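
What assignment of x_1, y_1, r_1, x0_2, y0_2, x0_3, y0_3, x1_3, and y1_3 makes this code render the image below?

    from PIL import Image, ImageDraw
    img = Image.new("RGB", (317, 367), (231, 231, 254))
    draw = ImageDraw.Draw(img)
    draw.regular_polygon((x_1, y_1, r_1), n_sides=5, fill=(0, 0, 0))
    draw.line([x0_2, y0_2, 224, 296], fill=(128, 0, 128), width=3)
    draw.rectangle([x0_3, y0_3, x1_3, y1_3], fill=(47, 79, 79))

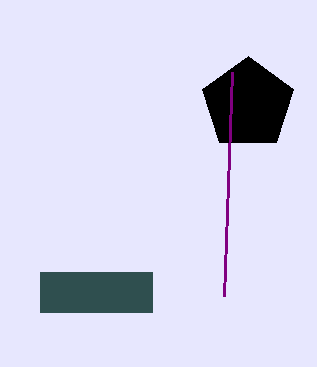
x_1 = 248; y_1 = 104; r_1 = 48; x0_2 = 232; y0_2 = 72; x0_3 = 40; y0_3 = 272; x1_3 = 152; y1_3 = 312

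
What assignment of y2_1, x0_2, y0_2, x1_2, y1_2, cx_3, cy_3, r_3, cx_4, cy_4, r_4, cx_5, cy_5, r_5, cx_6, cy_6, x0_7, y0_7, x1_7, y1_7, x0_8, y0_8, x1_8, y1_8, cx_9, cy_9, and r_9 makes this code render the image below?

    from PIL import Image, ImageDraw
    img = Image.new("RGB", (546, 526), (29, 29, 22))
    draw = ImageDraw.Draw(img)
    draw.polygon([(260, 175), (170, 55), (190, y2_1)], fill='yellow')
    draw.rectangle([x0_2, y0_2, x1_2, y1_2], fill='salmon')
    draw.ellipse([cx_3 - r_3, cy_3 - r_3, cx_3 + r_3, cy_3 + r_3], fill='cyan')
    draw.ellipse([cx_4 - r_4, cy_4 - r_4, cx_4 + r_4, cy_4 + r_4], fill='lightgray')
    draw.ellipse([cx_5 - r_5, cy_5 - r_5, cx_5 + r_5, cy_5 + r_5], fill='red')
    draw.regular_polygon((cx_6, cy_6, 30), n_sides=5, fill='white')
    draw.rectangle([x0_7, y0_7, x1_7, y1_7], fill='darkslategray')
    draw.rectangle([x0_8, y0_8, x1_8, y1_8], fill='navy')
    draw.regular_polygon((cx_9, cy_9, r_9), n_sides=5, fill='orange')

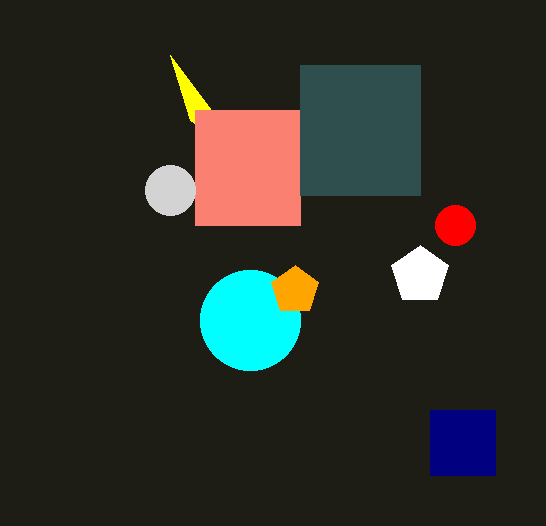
y2_1 = 120; x0_2 = 195; y0_2 = 110; x1_2 = 300; y1_2 = 225; cx_3 = 250; cy_3 = 320; r_3 = 50; cx_4 = 170; cy_4 = 190; r_4 = 25; cx_5 = 455; cy_5 = 225; r_5 = 20; cx_6 = 420; cy_6 = 275; x0_7 = 300; y0_7 = 65; x1_7 = 420; y1_7 = 195; x0_8 = 430; y0_8 = 410; x1_8 = 495; y1_8 = 475; cx_9 = 295; cy_9 = 290; r_9 = 25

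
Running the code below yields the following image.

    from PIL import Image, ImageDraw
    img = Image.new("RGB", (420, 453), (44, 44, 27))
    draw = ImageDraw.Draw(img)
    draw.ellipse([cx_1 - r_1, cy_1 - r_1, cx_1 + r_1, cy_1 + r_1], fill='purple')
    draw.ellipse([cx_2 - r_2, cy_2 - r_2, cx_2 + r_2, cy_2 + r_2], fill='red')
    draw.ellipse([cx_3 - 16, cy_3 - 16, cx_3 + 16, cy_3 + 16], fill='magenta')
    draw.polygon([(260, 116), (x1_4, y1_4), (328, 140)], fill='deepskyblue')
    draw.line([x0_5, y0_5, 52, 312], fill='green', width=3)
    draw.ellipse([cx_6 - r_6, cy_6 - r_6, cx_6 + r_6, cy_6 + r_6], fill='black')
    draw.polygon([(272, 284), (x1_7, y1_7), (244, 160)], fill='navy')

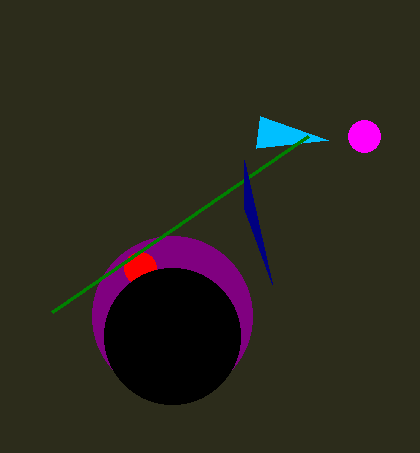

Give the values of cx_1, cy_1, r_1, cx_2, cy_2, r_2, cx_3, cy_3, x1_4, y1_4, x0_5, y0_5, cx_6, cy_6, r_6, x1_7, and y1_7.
cx_1 = 172, cy_1 = 316, r_1 = 80, cx_2 = 140, cy_2 = 268, r_2 = 16, cx_3 = 364, cy_3 = 136, x1_4 = 256, y1_4 = 148, x0_5 = 308, y0_5 = 136, cx_6 = 172, cy_6 = 336, r_6 = 68, x1_7 = 244, y1_7 = 208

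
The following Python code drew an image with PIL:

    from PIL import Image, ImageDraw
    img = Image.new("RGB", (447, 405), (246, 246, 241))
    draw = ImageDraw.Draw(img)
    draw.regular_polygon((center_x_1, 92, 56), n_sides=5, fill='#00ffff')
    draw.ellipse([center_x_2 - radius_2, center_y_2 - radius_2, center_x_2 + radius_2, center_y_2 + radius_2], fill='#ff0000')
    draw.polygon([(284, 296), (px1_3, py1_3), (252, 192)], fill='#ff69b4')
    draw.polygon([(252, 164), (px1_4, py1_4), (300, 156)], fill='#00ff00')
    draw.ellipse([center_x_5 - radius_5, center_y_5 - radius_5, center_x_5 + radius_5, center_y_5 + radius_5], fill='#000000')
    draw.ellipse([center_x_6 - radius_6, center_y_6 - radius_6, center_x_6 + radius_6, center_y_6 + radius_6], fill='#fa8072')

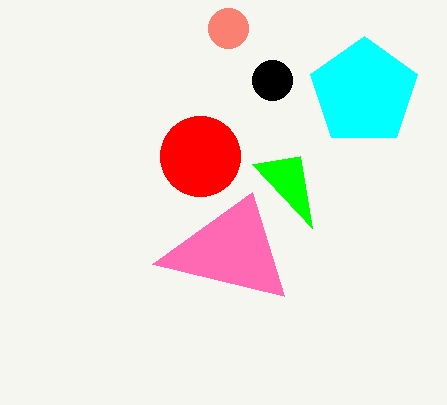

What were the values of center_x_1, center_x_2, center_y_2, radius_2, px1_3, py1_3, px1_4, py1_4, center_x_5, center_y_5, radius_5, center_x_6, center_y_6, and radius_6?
center_x_1 = 364; center_x_2 = 200; center_y_2 = 156; radius_2 = 40; px1_3 = 152; py1_3 = 264; px1_4 = 312; py1_4 = 228; center_x_5 = 272; center_y_5 = 80; radius_5 = 20; center_x_6 = 228; center_y_6 = 28; radius_6 = 20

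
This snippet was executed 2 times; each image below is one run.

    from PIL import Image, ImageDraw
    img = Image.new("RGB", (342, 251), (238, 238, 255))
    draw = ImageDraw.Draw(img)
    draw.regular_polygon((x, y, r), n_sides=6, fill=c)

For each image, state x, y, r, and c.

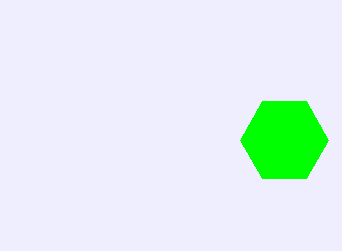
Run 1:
x = 284, y = 140, r = 44, c = 'lime'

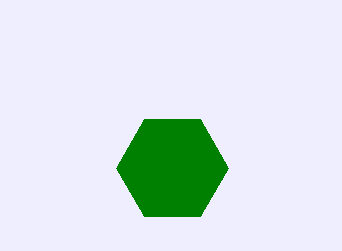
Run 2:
x = 172, y = 168, r = 56, c = 'green'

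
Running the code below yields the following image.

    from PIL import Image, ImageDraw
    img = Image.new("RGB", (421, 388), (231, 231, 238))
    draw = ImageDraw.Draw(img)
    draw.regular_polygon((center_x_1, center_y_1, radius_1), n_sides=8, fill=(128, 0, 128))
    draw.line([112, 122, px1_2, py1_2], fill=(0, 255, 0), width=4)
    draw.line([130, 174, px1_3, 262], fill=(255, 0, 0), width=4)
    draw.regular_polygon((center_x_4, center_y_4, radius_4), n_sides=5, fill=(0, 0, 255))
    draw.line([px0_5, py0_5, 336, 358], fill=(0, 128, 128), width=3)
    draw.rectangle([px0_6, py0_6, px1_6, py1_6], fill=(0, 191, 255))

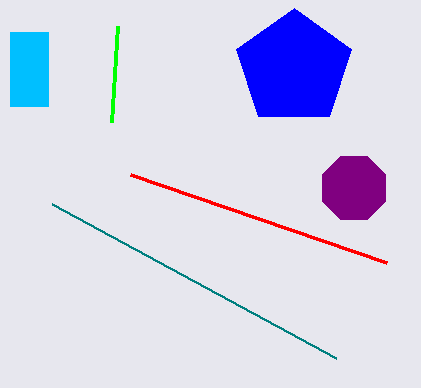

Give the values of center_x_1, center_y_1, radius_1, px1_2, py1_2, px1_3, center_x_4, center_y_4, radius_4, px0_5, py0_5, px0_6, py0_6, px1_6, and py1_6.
center_x_1 = 354
center_y_1 = 188
radius_1 = 34
px1_2 = 118
py1_2 = 26
px1_3 = 386
center_x_4 = 294
center_y_4 = 68
radius_4 = 60
px0_5 = 52
py0_5 = 204
px0_6 = 10
py0_6 = 32
px1_6 = 48
py1_6 = 106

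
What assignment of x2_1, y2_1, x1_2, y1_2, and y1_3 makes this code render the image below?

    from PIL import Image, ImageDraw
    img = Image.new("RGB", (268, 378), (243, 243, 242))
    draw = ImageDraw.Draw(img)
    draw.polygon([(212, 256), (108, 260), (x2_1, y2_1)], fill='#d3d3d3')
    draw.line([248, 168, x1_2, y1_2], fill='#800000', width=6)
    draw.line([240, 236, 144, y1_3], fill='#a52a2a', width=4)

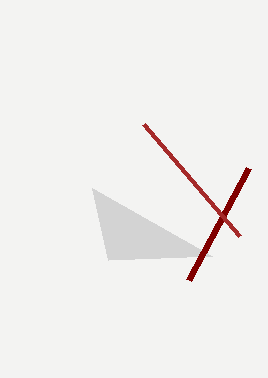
x2_1 = 92
y2_1 = 188
x1_2 = 188
y1_2 = 280
y1_3 = 124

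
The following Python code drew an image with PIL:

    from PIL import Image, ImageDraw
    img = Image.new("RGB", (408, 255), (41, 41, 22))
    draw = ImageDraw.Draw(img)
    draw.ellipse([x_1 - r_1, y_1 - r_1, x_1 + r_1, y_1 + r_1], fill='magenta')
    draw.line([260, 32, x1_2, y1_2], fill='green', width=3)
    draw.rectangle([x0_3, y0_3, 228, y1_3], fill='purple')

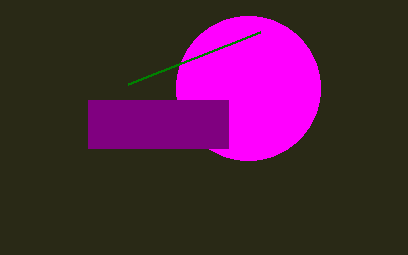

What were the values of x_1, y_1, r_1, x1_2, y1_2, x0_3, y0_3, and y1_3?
x_1 = 248
y_1 = 88
r_1 = 72
x1_2 = 128
y1_2 = 84
x0_3 = 88
y0_3 = 100
y1_3 = 148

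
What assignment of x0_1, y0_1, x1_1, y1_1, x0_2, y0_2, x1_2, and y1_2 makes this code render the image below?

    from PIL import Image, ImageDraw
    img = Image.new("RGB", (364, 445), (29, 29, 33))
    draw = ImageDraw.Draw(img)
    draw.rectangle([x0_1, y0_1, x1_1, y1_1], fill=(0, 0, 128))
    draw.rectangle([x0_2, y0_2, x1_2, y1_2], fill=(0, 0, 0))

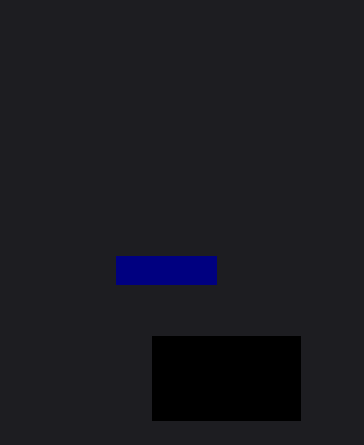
x0_1 = 116; y0_1 = 256; x1_1 = 216; y1_1 = 284; x0_2 = 152; y0_2 = 336; x1_2 = 300; y1_2 = 420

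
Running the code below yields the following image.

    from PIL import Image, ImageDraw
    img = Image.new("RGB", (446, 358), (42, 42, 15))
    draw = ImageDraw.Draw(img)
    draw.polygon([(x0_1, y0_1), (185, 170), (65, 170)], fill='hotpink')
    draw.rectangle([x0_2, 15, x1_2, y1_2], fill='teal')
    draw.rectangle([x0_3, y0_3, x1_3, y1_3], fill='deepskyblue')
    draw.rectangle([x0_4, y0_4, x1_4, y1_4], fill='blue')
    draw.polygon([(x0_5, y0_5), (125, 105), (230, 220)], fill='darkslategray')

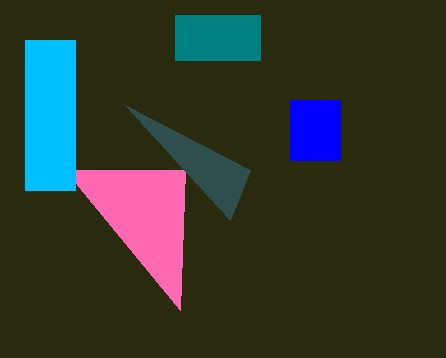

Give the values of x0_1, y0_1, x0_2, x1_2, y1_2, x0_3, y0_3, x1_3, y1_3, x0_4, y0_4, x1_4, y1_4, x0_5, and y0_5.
x0_1 = 180; y0_1 = 310; x0_2 = 175; x1_2 = 260; y1_2 = 60; x0_3 = 25; y0_3 = 40; x1_3 = 75; y1_3 = 190; x0_4 = 290; y0_4 = 100; x1_4 = 340; y1_4 = 160; x0_5 = 250; y0_5 = 170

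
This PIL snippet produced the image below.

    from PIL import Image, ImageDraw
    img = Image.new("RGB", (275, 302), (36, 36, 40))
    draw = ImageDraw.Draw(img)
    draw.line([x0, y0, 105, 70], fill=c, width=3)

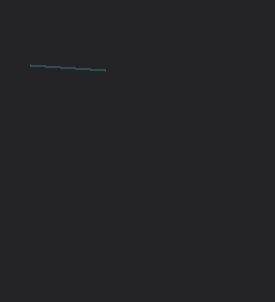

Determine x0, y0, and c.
x0 = 30; y0 = 65; c = 'darkslategray'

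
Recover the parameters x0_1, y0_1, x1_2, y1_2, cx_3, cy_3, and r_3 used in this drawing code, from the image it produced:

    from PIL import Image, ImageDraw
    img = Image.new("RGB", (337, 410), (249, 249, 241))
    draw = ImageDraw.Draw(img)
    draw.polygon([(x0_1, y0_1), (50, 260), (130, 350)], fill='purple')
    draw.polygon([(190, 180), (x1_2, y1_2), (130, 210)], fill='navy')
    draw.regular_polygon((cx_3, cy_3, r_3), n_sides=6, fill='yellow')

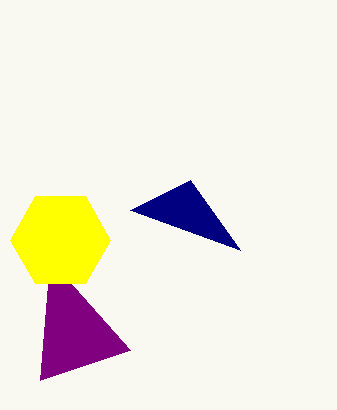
x0_1 = 40; y0_1 = 380; x1_2 = 240; y1_2 = 250; cx_3 = 60; cy_3 = 240; r_3 = 50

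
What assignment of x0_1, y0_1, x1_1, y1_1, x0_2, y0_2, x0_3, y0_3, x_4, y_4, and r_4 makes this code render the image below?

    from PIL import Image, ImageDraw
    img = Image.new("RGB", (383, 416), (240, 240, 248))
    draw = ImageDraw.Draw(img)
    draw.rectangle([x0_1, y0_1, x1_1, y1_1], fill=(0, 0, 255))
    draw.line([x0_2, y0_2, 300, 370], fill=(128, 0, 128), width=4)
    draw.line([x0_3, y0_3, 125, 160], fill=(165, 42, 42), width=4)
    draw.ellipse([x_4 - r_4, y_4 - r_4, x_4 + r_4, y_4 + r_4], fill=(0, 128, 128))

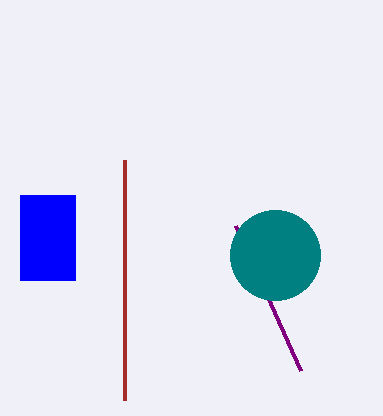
x0_1 = 20, y0_1 = 195, x1_1 = 75, y1_1 = 280, x0_2 = 235, y0_2 = 225, x0_3 = 125, y0_3 = 400, x_4 = 275, y_4 = 255, r_4 = 45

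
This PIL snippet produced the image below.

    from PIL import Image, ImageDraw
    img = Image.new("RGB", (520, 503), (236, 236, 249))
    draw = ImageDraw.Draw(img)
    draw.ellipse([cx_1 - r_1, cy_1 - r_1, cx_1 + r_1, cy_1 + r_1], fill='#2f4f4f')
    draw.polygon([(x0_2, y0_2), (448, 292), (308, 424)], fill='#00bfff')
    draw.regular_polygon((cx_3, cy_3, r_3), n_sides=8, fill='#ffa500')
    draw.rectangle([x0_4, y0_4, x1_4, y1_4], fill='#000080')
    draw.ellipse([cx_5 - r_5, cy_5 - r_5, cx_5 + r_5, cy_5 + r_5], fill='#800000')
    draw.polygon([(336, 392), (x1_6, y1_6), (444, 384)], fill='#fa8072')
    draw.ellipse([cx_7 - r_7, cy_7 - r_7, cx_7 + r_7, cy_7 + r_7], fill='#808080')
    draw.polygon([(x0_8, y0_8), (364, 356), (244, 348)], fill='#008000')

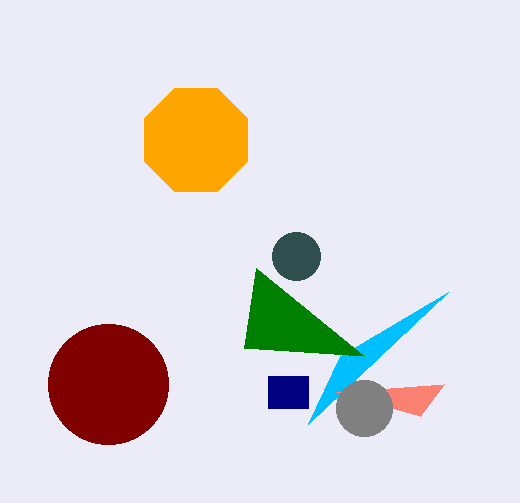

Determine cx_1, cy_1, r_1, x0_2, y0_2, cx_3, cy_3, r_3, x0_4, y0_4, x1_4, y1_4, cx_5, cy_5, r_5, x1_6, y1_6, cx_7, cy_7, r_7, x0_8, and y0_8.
cx_1 = 296; cy_1 = 256; r_1 = 24; x0_2 = 340; y0_2 = 356; cx_3 = 196; cy_3 = 140; r_3 = 56; x0_4 = 268; y0_4 = 376; x1_4 = 308; y1_4 = 408; cx_5 = 108; cy_5 = 384; r_5 = 60; x1_6 = 420; y1_6 = 416; cx_7 = 364; cy_7 = 408; r_7 = 28; x0_8 = 256; y0_8 = 268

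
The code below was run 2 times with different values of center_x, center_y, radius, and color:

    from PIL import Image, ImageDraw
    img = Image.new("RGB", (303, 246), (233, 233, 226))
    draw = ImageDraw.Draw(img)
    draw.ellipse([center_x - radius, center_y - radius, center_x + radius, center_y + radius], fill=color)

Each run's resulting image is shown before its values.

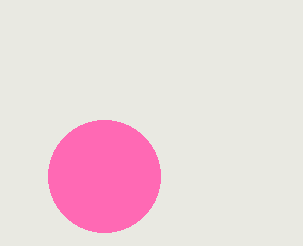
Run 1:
center_x = 104; center_y = 176; radius = 56; color = 'hotpink'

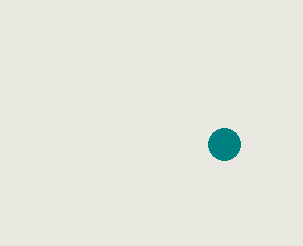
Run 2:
center_x = 224
center_y = 144
radius = 16
color = 'teal'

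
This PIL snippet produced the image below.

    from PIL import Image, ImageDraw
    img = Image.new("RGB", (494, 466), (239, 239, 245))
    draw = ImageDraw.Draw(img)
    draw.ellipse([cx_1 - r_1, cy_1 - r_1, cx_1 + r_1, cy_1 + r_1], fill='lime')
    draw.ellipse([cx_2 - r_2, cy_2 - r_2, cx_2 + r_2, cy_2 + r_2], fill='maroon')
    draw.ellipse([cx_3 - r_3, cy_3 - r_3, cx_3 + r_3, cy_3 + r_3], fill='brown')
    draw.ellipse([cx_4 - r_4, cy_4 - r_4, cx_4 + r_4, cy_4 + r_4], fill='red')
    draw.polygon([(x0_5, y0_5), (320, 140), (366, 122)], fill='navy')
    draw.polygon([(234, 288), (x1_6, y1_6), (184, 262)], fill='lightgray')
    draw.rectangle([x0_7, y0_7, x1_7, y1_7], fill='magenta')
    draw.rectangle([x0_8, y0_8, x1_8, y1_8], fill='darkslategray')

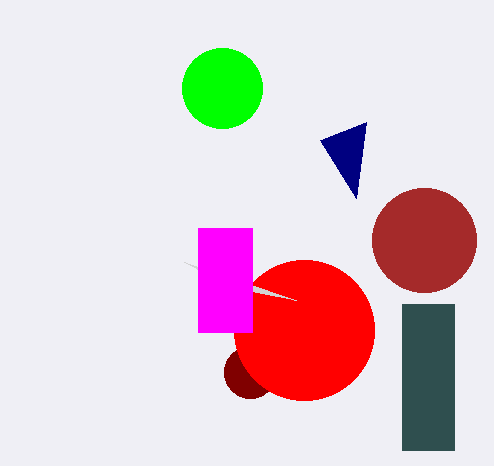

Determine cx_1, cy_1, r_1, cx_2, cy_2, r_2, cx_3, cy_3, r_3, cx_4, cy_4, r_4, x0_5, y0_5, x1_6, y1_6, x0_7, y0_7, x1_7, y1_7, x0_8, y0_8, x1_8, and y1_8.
cx_1 = 222, cy_1 = 88, r_1 = 40, cx_2 = 250, cy_2 = 372, r_2 = 26, cx_3 = 424, cy_3 = 240, r_3 = 52, cx_4 = 304, cy_4 = 330, r_4 = 70, x0_5 = 356, y0_5 = 198, x1_6 = 296, y1_6 = 300, x0_7 = 198, y0_7 = 228, x1_7 = 252, y1_7 = 332, x0_8 = 402, y0_8 = 304, x1_8 = 454, y1_8 = 450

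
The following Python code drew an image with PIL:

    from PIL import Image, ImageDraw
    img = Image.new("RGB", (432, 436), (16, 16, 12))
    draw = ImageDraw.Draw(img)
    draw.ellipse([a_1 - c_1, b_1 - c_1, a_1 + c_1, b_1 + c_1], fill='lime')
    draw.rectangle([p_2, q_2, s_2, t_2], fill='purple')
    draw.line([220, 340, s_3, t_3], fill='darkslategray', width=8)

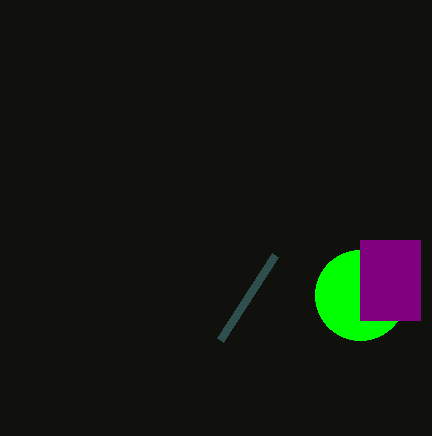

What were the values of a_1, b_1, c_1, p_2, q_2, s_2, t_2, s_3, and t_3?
a_1 = 360
b_1 = 295
c_1 = 45
p_2 = 360
q_2 = 240
s_2 = 420
t_2 = 320
s_3 = 275
t_3 = 255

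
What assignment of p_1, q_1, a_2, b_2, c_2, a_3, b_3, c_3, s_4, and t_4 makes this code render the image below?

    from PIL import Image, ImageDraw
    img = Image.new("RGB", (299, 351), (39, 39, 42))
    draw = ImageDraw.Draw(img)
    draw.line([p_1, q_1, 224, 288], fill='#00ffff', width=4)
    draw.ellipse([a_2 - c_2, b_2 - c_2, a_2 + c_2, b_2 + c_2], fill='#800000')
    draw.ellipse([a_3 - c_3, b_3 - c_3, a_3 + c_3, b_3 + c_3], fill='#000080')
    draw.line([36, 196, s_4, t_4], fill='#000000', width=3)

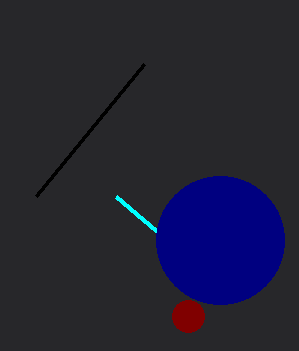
p_1 = 116; q_1 = 196; a_2 = 188; b_2 = 316; c_2 = 16; a_3 = 220; b_3 = 240; c_3 = 64; s_4 = 144; t_4 = 64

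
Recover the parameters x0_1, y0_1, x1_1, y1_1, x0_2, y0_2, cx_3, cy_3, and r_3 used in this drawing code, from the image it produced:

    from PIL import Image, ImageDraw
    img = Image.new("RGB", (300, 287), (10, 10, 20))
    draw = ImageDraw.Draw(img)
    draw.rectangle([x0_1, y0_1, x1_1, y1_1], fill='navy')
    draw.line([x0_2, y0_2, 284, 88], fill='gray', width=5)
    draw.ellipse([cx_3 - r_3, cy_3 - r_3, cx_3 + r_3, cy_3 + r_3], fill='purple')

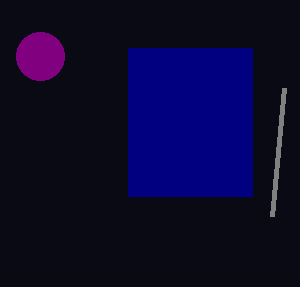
x0_1 = 128
y0_1 = 48
x1_1 = 252
y1_1 = 196
x0_2 = 272
y0_2 = 216
cx_3 = 40
cy_3 = 56
r_3 = 24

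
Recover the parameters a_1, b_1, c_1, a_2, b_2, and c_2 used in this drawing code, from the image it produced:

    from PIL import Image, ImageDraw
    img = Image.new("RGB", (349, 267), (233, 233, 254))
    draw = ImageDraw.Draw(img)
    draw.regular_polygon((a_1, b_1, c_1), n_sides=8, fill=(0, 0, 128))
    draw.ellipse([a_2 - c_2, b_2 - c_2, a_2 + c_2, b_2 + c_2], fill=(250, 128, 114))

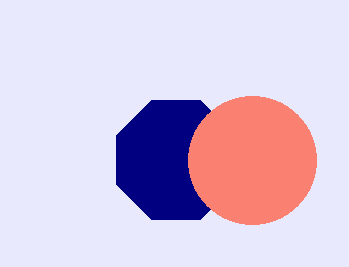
a_1 = 176; b_1 = 160; c_1 = 64; a_2 = 252; b_2 = 160; c_2 = 64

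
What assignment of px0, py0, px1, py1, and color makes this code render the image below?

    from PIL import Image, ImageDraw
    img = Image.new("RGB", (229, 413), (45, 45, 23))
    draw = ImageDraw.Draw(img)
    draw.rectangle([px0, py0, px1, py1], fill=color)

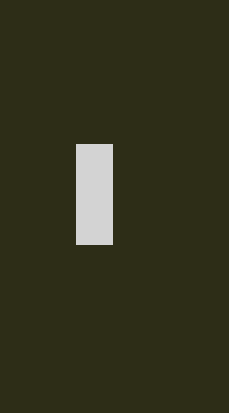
px0 = 76, py0 = 144, px1 = 112, py1 = 244, color = 'lightgray'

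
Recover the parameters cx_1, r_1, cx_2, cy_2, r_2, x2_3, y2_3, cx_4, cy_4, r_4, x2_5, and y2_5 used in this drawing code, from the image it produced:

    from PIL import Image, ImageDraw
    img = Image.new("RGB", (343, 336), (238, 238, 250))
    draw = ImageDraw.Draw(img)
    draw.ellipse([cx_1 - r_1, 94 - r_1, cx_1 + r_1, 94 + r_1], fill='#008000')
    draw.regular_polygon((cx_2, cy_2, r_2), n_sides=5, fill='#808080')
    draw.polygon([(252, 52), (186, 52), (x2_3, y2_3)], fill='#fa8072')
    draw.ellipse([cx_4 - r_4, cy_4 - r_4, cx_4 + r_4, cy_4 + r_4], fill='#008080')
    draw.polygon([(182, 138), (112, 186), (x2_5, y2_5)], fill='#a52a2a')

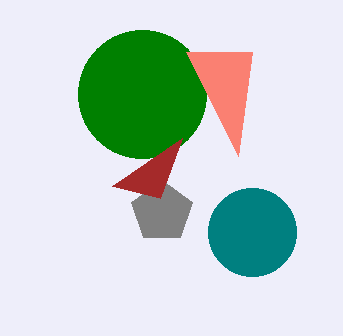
cx_1 = 142
r_1 = 64
cx_2 = 162
cy_2 = 212
r_2 = 32
x2_3 = 238
y2_3 = 156
cx_4 = 252
cy_4 = 232
r_4 = 44
x2_5 = 160
y2_5 = 198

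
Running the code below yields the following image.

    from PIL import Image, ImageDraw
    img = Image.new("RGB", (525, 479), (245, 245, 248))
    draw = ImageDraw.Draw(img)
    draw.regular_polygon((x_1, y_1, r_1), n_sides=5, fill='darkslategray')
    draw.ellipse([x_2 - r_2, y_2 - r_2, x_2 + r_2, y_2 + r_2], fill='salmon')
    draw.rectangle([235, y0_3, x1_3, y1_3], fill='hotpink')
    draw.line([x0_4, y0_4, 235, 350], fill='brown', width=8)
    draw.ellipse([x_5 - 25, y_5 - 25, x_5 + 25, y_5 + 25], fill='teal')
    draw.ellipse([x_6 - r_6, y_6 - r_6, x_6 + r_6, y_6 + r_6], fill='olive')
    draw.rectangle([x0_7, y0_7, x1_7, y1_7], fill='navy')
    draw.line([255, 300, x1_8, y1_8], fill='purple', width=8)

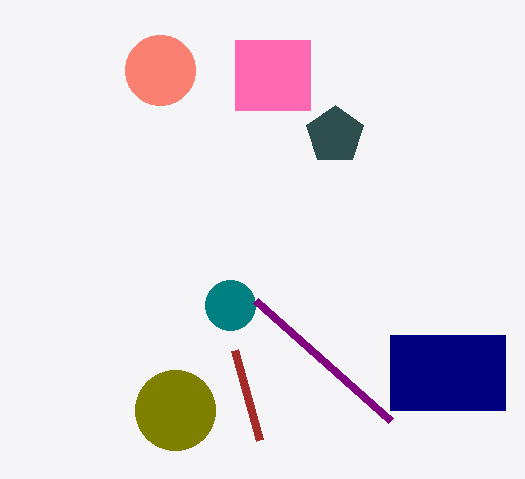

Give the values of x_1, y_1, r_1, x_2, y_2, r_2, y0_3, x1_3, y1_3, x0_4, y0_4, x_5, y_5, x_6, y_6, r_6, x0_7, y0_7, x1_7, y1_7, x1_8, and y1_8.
x_1 = 335; y_1 = 135; r_1 = 30; x_2 = 160; y_2 = 70; r_2 = 35; y0_3 = 40; x1_3 = 310; y1_3 = 110; x0_4 = 260; y0_4 = 440; x_5 = 230; y_5 = 305; x_6 = 175; y_6 = 410; r_6 = 40; x0_7 = 390; y0_7 = 335; x1_7 = 505; y1_7 = 410; x1_8 = 390; y1_8 = 420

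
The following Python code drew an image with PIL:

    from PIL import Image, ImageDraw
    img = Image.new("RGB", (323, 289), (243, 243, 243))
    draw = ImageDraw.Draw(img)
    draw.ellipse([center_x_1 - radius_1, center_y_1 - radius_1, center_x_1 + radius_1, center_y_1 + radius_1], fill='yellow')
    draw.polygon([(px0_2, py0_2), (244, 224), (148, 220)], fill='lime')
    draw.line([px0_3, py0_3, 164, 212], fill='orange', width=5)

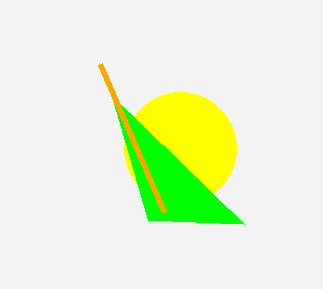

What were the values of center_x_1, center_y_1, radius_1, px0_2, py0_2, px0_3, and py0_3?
center_x_1 = 180; center_y_1 = 148; radius_1 = 56; px0_2 = 112; py0_2 = 96; px0_3 = 100; py0_3 = 64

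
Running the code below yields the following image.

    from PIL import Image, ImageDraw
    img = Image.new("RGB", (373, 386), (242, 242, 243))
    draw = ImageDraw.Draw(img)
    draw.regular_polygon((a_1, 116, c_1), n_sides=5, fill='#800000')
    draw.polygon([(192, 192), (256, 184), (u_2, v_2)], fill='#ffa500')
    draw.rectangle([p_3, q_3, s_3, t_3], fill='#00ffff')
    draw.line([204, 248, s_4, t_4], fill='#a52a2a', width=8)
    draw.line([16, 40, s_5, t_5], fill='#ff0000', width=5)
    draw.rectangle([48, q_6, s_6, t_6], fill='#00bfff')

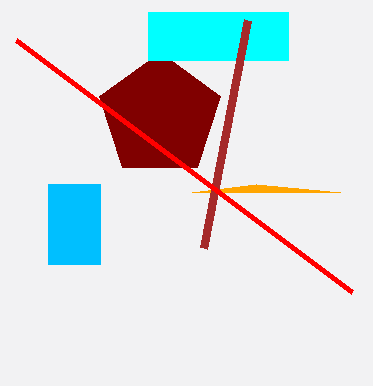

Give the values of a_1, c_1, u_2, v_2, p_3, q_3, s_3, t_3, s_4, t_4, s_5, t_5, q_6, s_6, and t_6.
a_1 = 160, c_1 = 64, u_2 = 340, v_2 = 192, p_3 = 148, q_3 = 12, s_3 = 288, t_3 = 60, s_4 = 248, t_4 = 20, s_5 = 352, t_5 = 292, q_6 = 184, s_6 = 100, t_6 = 264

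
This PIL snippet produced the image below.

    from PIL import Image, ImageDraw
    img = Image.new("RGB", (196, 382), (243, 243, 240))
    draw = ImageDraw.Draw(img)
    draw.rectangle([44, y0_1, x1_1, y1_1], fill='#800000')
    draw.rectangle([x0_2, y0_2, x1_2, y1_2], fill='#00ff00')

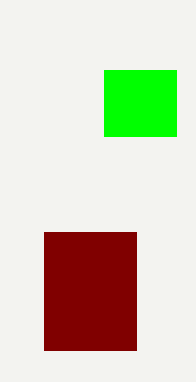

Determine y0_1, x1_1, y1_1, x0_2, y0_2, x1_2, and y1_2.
y0_1 = 232; x1_1 = 136; y1_1 = 350; x0_2 = 104; y0_2 = 70; x1_2 = 176; y1_2 = 136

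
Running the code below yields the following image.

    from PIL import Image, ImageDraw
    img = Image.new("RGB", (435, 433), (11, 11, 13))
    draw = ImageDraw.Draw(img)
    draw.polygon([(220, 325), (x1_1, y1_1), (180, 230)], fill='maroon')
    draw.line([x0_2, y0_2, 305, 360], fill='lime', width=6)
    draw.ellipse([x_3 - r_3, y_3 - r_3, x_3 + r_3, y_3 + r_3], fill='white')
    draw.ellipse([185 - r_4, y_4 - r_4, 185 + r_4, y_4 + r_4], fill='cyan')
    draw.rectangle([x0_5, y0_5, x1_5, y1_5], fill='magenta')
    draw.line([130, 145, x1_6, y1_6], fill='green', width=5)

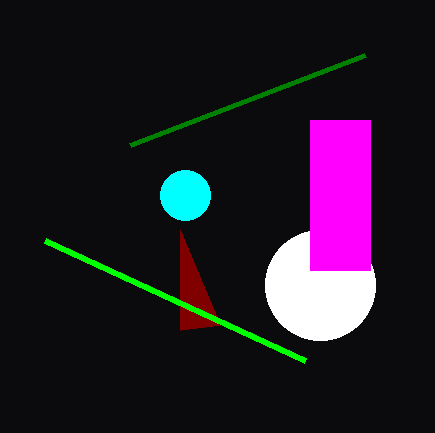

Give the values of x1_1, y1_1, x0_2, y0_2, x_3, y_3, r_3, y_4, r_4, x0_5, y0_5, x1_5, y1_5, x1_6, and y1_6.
x1_1 = 180
y1_1 = 330
x0_2 = 45
y0_2 = 240
x_3 = 320
y_3 = 285
r_3 = 55
y_4 = 195
r_4 = 25
x0_5 = 310
y0_5 = 120
x1_5 = 370
y1_5 = 270
x1_6 = 365
y1_6 = 55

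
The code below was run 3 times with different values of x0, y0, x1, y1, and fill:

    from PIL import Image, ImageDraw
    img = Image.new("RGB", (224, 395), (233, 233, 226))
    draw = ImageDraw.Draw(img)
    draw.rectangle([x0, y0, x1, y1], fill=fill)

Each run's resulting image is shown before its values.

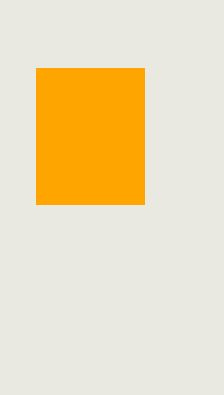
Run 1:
x0 = 36; y0 = 68; x1 = 144; y1 = 204; fill = 'orange'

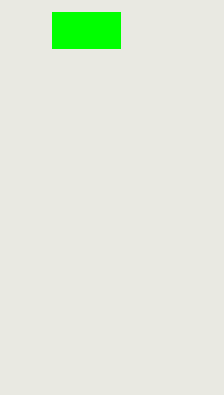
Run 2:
x0 = 52
y0 = 12
x1 = 120
y1 = 48
fill = 'lime'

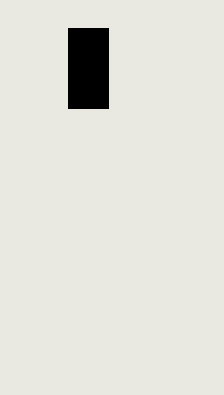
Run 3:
x0 = 68, y0 = 28, x1 = 108, y1 = 108, fill = 'black'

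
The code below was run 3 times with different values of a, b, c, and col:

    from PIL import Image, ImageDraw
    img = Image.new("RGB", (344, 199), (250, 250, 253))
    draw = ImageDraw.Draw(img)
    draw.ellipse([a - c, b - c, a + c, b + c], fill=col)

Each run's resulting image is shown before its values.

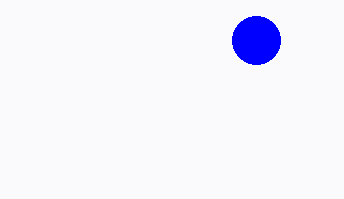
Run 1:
a = 256; b = 40; c = 24; col = 'blue'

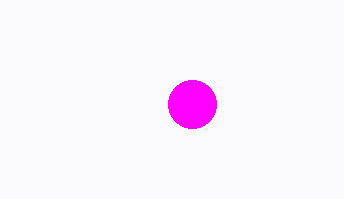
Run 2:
a = 192; b = 104; c = 24; col = 'magenta'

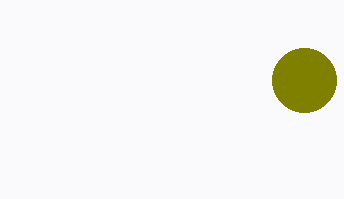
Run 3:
a = 304
b = 80
c = 32
col = 'olive'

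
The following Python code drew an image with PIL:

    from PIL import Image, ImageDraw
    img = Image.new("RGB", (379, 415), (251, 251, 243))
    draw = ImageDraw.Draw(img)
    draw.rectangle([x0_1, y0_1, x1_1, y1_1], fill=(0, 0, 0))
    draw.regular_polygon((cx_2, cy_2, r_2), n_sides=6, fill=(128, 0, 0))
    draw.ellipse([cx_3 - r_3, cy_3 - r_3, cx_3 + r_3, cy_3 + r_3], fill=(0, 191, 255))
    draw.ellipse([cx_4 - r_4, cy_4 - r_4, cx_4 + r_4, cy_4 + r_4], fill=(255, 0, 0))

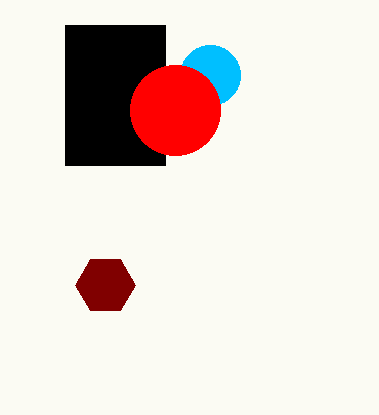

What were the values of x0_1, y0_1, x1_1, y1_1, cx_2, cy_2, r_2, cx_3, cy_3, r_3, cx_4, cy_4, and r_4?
x0_1 = 65
y0_1 = 25
x1_1 = 165
y1_1 = 165
cx_2 = 105
cy_2 = 285
r_2 = 30
cx_3 = 210
cy_3 = 75
r_3 = 30
cx_4 = 175
cy_4 = 110
r_4 = 45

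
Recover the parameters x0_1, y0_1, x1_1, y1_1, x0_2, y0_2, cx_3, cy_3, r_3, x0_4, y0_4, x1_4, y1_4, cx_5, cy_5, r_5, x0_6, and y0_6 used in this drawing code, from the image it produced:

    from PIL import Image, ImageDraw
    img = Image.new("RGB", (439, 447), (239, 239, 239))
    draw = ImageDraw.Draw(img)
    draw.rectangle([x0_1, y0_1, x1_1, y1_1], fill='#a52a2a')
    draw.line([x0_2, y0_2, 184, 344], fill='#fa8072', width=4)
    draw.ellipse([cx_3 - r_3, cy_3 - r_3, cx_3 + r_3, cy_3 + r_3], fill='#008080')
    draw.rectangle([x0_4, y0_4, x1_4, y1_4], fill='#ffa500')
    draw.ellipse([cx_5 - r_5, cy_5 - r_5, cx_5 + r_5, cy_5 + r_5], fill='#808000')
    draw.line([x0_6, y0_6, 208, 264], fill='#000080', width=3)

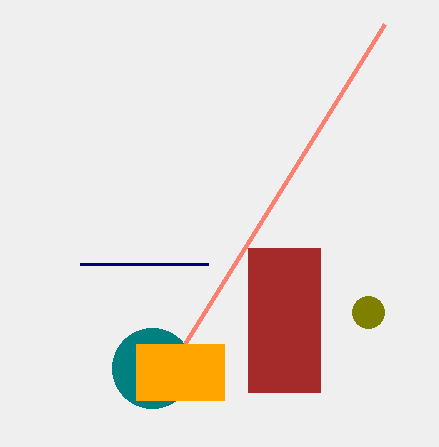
x0_1 = 248; y0_1 = 248; x1_1 = 320; y1_1 = 392; x0_2 = 384; y0_2 = 24; cx_3 = 152; cy_3 = 368; r_3 = 40; x0_4 = 136; y0_4 = 344; x1_4 = 224; y1_4 = 400; cx_5 = 368; cy_5 = 312; r_5 = 16; x0_6 = 80; y0_6 = 264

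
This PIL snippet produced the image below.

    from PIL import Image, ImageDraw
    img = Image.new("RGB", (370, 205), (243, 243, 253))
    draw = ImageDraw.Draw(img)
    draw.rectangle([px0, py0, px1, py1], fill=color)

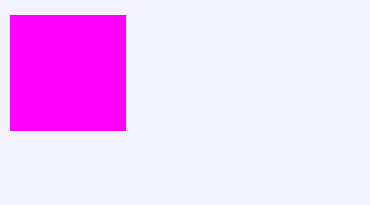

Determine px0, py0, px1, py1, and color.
px0 = 10, py0 = 15, px1 = 125, py1 = 130, color = 'magenta'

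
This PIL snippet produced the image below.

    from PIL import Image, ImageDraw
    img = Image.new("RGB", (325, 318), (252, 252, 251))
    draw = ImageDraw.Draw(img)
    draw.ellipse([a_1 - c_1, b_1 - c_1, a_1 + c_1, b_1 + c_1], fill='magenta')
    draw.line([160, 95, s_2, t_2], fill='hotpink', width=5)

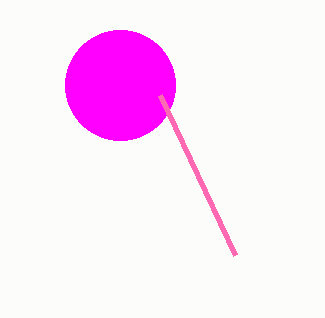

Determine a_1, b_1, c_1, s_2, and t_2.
a_1 = 120; b_1 = 85; c_1 = 55; s_2 = 235; t_2 = 255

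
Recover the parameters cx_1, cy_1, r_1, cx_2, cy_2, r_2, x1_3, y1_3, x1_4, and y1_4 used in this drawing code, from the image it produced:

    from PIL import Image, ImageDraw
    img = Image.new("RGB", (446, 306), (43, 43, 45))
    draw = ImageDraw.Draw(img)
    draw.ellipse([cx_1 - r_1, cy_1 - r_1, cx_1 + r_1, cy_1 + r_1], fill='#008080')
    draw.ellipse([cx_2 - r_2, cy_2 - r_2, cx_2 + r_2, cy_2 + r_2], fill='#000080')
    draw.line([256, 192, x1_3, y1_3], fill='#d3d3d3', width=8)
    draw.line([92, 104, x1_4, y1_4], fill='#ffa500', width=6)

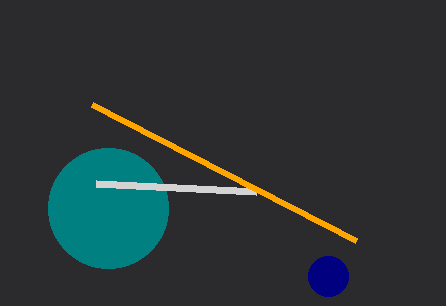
cx_1 = 108; cy_1 = 208; r_1 = 60; cx_2 = 328; cy_2 = 276; r_2 = 20; x1_3 = 96; y1_3 = 184; x1_4 = 356; y1_4 = 240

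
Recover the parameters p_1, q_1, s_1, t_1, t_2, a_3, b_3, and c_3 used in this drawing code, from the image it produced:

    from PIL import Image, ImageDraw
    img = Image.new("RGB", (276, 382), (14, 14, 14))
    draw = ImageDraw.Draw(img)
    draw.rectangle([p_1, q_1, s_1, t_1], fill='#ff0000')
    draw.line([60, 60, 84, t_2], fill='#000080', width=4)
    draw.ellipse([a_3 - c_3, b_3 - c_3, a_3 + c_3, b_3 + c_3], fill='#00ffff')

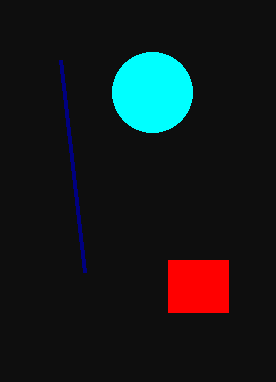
p_1 = 168; q_1 = 260; s_1 = 228; t_1 = 312; t_2 = 272; a_3 = 152; b_3 = 92; c_3 = 40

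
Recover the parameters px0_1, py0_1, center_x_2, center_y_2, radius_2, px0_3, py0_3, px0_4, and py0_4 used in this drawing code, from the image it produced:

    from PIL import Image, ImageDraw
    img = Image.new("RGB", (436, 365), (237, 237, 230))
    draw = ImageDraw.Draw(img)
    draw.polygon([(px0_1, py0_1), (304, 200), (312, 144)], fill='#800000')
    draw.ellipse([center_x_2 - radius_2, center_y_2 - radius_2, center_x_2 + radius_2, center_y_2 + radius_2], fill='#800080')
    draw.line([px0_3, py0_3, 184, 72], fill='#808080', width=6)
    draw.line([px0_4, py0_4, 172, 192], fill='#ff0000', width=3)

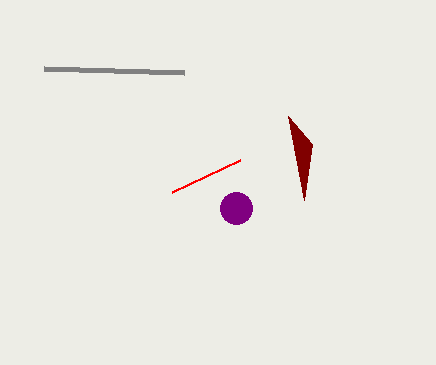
px0_1 = 288, py0_1 = 116, center_x_2 = 236, center_y_2 = 208, radius_2 = 16, px0_3 = 44, py0_3 = 68, px0_4 = 240, py0_4 = 160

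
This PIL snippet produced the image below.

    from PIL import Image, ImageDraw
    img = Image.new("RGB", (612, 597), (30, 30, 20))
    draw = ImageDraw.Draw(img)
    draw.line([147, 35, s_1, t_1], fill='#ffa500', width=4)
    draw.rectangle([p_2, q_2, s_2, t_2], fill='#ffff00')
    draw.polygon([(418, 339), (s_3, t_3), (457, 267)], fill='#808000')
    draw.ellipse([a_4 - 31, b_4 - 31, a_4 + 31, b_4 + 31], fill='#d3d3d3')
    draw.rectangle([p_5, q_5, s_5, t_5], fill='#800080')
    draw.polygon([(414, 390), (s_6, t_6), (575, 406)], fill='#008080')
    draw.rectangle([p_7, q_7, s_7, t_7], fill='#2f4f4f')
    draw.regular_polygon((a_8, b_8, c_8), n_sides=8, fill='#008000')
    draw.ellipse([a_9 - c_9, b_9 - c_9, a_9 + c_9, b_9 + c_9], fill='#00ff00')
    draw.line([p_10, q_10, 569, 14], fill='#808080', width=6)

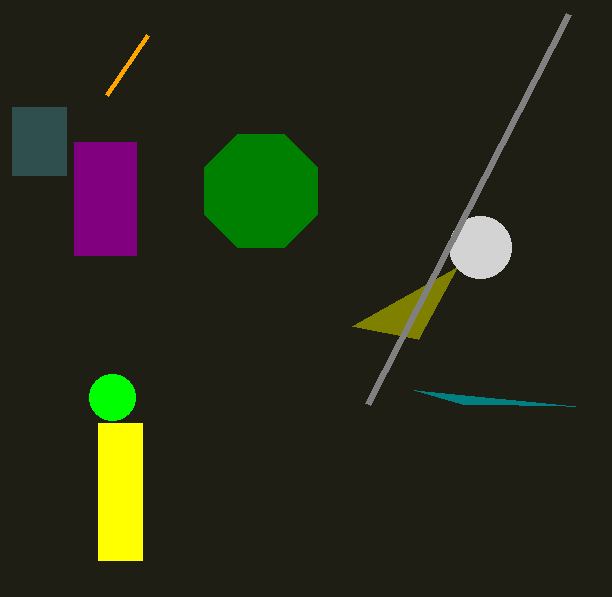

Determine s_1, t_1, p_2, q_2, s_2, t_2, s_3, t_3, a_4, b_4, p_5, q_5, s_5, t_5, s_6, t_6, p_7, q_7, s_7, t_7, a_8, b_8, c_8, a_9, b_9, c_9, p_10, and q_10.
s_1 = 106; t_1 = 95; p_2 = 98; q_2 = 423; s_2 = 142; t_2 = 560; s_3 = 352; t_3 = 326; a_4 = 480; b_4 = 247; p_5 = 74; q_5 = 142; s_5 = 136; t_5 = 255; s_6 = 462; t_6 = 404; p_7 = 12; q_7 = 107; s_7 = 66; t_7 = 175; a_8 = 261; b_8 = 191; c_8 = 61; a_9 = 112; b_9 = 397; c_9 = 23; p_10 = 368; q_10 = 404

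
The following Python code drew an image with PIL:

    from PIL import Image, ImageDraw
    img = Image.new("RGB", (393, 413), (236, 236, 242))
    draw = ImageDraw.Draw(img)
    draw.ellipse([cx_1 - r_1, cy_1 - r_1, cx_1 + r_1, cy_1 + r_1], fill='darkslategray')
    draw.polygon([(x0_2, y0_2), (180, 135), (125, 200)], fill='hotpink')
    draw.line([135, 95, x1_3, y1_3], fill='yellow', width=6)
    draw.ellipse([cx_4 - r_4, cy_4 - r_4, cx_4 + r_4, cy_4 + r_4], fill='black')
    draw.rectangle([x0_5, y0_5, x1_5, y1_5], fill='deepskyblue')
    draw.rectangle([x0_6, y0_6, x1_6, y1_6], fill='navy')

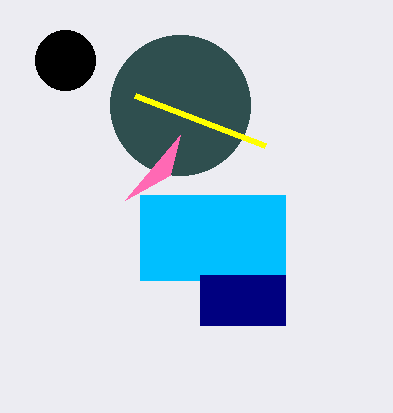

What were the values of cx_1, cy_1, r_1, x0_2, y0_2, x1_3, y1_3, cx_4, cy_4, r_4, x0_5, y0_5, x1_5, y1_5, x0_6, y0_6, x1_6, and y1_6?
cx_1 = 180
cy_1 = 105
r_1 = 70
x0_2 = 170
y0_2 = 175
x1_3 = 265
y1_3 = 145
cx_4 = 65
cy_4 = 60
r_4 = 30
x0_5 = 140
y0_5 = 195
x1_5 = 285
y1_5 = 280
x0_6 = 200
y0_6 = 275
x1_6 = 285
y1_6 = 325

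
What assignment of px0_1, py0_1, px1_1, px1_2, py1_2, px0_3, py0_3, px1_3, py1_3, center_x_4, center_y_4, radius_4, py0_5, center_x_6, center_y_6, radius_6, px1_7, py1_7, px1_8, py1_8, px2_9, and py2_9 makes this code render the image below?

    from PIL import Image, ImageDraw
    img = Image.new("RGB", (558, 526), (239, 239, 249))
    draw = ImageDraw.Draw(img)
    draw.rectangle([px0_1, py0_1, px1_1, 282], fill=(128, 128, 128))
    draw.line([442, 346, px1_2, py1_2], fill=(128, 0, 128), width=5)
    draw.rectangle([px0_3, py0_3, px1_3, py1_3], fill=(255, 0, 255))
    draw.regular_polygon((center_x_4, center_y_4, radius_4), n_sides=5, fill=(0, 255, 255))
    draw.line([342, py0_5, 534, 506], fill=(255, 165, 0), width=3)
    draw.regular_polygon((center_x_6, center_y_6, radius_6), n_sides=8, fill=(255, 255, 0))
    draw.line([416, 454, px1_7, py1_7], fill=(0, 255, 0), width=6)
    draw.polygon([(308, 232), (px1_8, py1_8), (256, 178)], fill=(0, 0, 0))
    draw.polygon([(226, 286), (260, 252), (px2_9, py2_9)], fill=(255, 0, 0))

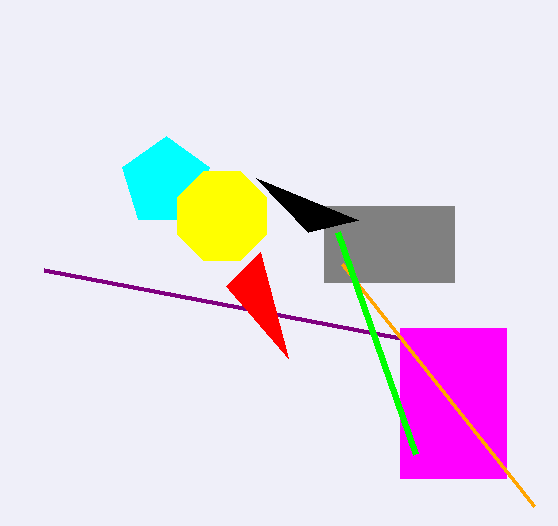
px0_1 = 324
py0_1 = 206
px1_1 = 454
px1_2 = 44
py1_2 = 270
px0_3 = 400
py0_3 = 328
px1_3 = 506
py1_3 = 478
center_x_4 = 166
center_y_4 = 182
radius_4 = 46
py0_5 = 264
center_x_6 = 222
center_y_6 = 216
radius_6 = 48
px1_7 = 338
py1_7 = 232
px1_8 = 358
py1_8 = 220
px2_9 = 288
py2_9 = 358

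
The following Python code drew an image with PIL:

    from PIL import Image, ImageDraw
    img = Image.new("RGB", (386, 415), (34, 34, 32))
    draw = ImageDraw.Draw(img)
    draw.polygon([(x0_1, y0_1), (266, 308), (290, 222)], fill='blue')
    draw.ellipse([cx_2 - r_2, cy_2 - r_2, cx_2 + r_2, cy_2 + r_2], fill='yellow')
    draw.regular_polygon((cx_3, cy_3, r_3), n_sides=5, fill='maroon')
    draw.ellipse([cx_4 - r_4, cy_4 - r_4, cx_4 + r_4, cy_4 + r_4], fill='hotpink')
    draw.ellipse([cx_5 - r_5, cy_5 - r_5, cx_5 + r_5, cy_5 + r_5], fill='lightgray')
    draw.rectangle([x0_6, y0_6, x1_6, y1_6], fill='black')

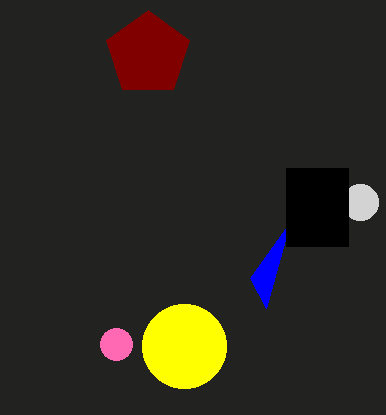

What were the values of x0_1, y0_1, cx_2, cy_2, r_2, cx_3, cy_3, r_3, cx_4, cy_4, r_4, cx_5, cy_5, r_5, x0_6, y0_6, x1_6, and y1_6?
x0_1 = 250; y0_1 = 278; cx_2 = 184; cy_2 = 346; r_2 = 42; cx_3 = 148; cy_3 = 54; r_3 = 44; cx_4 = 116; cy_4 = 344; r_4 = 16; cx_5 = 360; cy_5 = 202; r_5 = 18; x0_6 = 286; y0_6 = 168; x1_6 = 348; y1_6 = 246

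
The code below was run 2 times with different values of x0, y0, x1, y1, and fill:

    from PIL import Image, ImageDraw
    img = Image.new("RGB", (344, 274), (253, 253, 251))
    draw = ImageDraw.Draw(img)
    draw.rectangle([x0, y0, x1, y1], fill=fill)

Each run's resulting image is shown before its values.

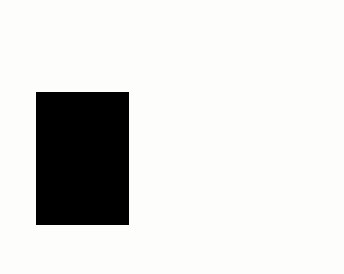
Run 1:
x0 = 36; y0 = 92; x1 = 128; y1 = 224; fill = 'black'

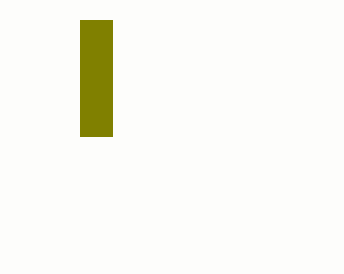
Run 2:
x0 = 80
y0 = 20
x1 = 112
y1 = 136
fill = 'olive'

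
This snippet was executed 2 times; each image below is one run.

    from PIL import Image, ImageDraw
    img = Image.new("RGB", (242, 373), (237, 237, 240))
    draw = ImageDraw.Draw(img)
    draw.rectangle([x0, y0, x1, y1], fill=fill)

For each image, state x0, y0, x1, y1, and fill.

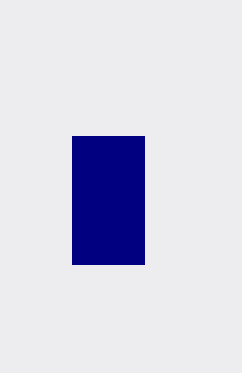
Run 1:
x0 = 72, y0 = 136, x1 = 144, y1 = 264, fill = 'navy'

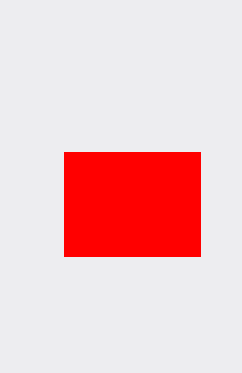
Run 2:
x0 = 64, y0 = 152, x1 = 200, y1 = 256, fill = 'red'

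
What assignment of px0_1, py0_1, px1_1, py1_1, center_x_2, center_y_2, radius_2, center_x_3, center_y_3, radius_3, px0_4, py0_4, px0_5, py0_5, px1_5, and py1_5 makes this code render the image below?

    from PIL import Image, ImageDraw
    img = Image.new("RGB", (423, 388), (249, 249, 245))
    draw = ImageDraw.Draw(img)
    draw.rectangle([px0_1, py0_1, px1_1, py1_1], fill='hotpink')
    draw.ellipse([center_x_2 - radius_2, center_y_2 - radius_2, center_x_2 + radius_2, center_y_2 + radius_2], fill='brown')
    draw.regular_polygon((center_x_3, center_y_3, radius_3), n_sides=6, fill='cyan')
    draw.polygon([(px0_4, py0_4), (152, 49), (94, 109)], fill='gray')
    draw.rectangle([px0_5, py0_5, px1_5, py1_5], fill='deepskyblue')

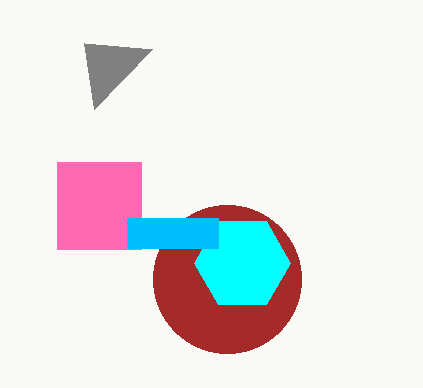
px0_1 = 57, py0_1 = 162, px1_1 = 141, py1_1 = 249, center_x_2 = 227, center_y_2 = 279, radius_2 = 74, center_x_3 = 242, center_y_3 = 263, radius_3 = 48, px0_4 = 84, py0_4 = 43, px0_5 = 127, py0_5 = 218, px1_5 = 218, py1_5 = 248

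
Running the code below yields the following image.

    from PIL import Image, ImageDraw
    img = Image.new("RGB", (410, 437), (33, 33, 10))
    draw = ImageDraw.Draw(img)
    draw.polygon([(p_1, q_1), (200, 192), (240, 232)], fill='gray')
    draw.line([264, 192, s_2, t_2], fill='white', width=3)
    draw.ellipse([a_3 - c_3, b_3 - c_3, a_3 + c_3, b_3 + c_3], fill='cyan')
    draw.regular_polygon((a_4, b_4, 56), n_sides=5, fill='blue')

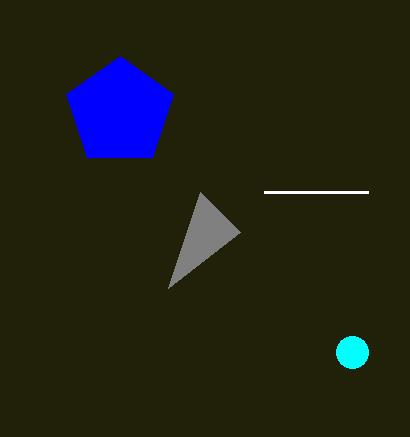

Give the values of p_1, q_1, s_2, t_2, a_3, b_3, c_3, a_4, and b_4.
p_1 = 168
q_1 = 288
s_2 = 368
t_2 = 192
a_3 = 352
b_3 = 352
c_3 = 16
a_4 = 120
b_4 = 112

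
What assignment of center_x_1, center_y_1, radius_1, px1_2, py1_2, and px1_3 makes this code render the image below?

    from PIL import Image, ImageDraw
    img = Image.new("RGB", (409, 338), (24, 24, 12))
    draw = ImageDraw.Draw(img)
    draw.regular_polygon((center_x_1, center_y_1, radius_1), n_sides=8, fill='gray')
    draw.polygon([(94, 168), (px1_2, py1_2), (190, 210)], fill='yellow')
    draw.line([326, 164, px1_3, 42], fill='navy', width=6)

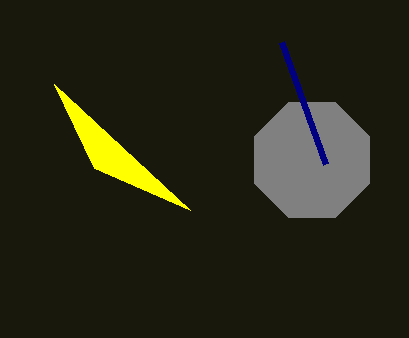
center_x_1 = 312, center_y_1 = 160, radius_1 = 62, px1_2 = 54, py1_2 = 84, px1_3 = 282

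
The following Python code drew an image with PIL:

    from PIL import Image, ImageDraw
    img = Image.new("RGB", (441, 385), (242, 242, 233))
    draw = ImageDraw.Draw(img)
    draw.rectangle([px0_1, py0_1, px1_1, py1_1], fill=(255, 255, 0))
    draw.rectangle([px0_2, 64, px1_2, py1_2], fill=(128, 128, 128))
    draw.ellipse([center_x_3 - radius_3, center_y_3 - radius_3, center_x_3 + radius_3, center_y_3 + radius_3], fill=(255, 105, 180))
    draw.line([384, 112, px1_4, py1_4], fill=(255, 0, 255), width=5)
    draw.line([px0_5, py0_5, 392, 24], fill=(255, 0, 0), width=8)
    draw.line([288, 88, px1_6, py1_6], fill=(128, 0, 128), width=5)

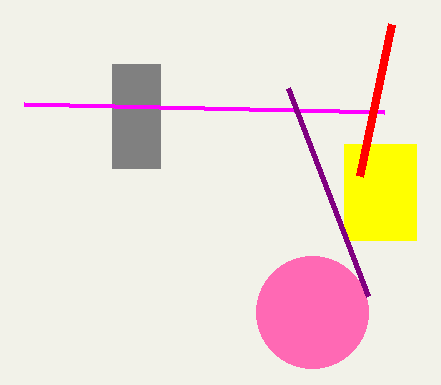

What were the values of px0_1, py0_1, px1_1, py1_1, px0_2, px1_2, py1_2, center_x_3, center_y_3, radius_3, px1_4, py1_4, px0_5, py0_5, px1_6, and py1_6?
px0_1 = 344, py0_1 = 144, px1_1 = 416, py1_1 = 240, px0_2 = 112, px1_2 = 160, py1_2 = 168, center_x_3 = 312, center_y_3 = 312, radius_3 = 56, px1_4 = 24, py1_4 = 104, px0_5 = 360, py0_5 = 176, px1_6 = 368, py1_6 = 296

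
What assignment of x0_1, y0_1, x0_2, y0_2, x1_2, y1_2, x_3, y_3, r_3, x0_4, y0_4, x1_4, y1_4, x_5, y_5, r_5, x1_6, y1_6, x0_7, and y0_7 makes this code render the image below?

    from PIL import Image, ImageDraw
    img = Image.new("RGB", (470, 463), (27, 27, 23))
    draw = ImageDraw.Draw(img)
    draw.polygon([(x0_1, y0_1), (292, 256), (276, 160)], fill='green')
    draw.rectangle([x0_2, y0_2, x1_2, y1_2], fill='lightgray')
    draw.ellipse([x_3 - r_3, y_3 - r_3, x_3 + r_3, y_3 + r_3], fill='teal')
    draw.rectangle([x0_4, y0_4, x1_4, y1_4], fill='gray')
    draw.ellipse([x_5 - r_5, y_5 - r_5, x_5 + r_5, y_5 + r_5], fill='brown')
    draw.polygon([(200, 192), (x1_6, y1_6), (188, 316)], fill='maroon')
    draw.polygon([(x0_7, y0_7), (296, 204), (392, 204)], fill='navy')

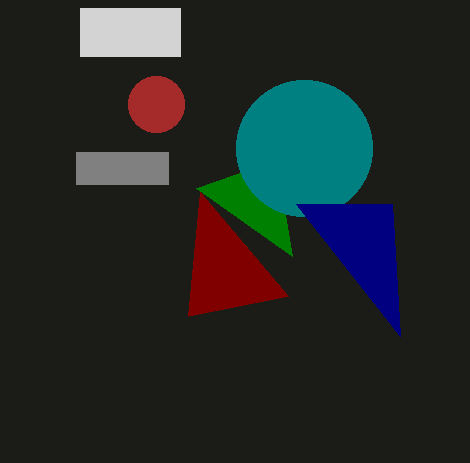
x0_1 = 196; y0_1 = 188; x0_2 = 80; y0_2 = 8; x1_2 = 180; y1_2 = 56; x_3 = 304; y_3 = 148; r_3 = 68; x0_4 = 76; y0_4 = 152; x1_4 = 168; y1_4 = 184; x_5 = 156; y_5 = 104; r_5 = 28; x1_6 = 288; y1_6 = 296; x0_7 = 400; y0_7 = 336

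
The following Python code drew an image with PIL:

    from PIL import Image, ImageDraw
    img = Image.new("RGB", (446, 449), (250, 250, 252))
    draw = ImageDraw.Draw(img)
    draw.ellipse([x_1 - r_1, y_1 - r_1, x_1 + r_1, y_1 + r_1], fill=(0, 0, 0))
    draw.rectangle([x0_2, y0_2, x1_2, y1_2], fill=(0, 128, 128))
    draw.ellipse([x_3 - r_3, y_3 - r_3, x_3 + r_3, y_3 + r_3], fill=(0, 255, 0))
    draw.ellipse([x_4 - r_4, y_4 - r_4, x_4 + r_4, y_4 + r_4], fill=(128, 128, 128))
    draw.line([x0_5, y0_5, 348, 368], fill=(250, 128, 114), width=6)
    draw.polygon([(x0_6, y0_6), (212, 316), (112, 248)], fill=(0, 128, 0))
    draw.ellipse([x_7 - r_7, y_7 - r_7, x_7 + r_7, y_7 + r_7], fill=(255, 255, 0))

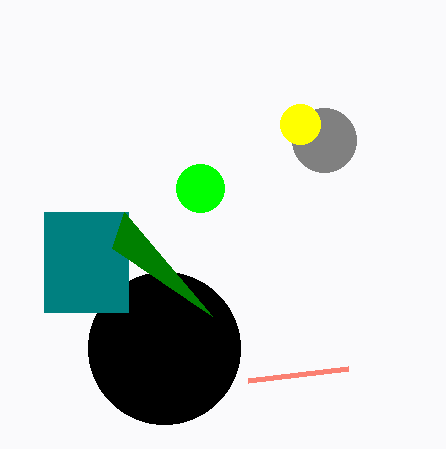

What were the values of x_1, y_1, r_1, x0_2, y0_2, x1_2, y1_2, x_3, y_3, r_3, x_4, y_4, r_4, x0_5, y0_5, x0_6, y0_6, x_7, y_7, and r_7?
x_1 = 164; y_1 = 348; r_1 = 76; x0_2 = 44; y0_2 = 212; x1_2 = 128; y1_2 = 312; x_3 = 200; y_3 = 188; r_3 = 24; x_4 = 324; y_4 = 140; r_4 = 32; x0_5 = 248; y0_5 = 380; x0_6 = 124; y0_6 = 212; x_7 = 300; y_7 = 124; r_7 = 20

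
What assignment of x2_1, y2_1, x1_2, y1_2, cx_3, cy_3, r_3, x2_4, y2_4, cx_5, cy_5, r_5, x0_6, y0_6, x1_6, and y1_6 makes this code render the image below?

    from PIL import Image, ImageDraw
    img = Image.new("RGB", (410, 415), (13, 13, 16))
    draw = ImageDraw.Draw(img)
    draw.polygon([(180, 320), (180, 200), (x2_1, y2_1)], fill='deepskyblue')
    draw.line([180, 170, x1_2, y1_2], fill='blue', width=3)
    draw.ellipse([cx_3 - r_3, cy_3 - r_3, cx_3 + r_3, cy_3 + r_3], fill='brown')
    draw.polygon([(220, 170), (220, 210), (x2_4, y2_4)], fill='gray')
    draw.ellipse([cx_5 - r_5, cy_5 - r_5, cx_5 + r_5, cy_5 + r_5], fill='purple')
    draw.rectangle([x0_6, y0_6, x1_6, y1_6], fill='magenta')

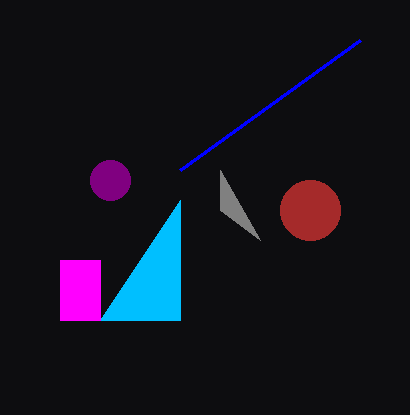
x2_1 = 100
y2_1 = 320
x1_2 = 360
y1_2 = 40
cx_3 = 310
cy_3 = 210
r_3 = 30
x2_4 = 260
y2_4 = 240
cx_5 = 110
cy_5 = 180
r_5 = 20
x0_6 = 60
y0_6 = 260
x1_6 = 100
y1_6 = 320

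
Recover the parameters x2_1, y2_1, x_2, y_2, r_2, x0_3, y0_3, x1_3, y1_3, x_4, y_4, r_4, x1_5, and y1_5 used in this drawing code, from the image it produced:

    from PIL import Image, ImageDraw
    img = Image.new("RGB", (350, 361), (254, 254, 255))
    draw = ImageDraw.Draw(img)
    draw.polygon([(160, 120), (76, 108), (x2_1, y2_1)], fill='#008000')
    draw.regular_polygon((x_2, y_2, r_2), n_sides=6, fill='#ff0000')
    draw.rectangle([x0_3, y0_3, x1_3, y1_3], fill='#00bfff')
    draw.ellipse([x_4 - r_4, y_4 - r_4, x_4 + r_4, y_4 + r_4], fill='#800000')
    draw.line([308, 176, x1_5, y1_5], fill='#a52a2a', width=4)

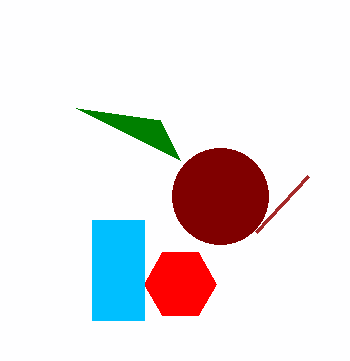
x2_1 = 180; y2_1 = 160; x_2 = 180; y_2 = 284; r_2 = 36; x0_3 = 92; y0_3 = 220; x1_3 = 144; y1_3 = 320; x_4 = 220; y_4 = 196; r_4 = 48; x1_5 = 256; y1_5 = 232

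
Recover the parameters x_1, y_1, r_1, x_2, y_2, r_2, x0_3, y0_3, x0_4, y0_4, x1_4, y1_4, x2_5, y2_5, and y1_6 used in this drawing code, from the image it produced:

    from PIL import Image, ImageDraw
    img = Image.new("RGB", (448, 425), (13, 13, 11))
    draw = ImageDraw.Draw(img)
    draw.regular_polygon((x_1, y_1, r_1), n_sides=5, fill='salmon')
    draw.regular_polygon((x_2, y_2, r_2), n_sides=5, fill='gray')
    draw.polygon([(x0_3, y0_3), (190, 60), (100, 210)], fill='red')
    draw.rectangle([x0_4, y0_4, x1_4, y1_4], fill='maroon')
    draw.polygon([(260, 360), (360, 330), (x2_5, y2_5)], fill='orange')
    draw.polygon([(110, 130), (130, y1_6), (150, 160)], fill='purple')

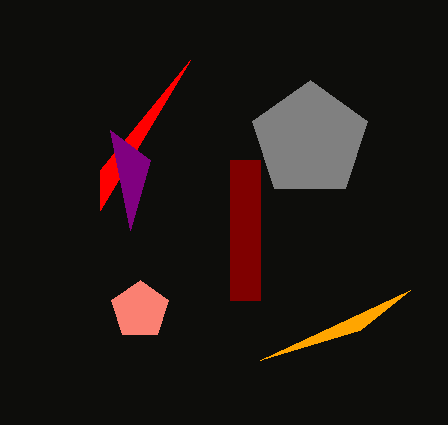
x_1 = 140, y_1 = 310, r_1 = 30, x_2 = 310, y_2 = 140, r_2 = 60, x0_3 = 100, y0_3 = 170, x0_4 = 230, y0_4 = 160, x1_4 = 260, y1_4 = 300, x2_5 = 410, y2_5 = 290, y1_6 = 230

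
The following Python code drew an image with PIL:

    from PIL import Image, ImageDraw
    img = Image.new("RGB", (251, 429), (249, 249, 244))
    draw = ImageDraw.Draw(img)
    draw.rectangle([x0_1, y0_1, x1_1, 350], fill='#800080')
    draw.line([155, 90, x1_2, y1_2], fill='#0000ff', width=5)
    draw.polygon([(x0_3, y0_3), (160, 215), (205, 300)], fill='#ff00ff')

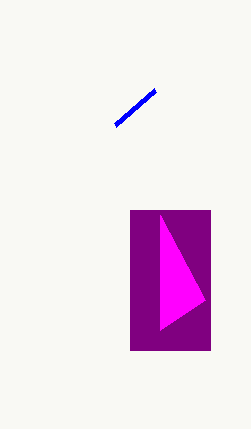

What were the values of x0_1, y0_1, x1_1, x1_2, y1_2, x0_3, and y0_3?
x0_1 = 130; y0_1 = 210; x1_1 = 210; x1_2 = 115; y1_2 = 125; x0_3 = 160; y0_3 = 330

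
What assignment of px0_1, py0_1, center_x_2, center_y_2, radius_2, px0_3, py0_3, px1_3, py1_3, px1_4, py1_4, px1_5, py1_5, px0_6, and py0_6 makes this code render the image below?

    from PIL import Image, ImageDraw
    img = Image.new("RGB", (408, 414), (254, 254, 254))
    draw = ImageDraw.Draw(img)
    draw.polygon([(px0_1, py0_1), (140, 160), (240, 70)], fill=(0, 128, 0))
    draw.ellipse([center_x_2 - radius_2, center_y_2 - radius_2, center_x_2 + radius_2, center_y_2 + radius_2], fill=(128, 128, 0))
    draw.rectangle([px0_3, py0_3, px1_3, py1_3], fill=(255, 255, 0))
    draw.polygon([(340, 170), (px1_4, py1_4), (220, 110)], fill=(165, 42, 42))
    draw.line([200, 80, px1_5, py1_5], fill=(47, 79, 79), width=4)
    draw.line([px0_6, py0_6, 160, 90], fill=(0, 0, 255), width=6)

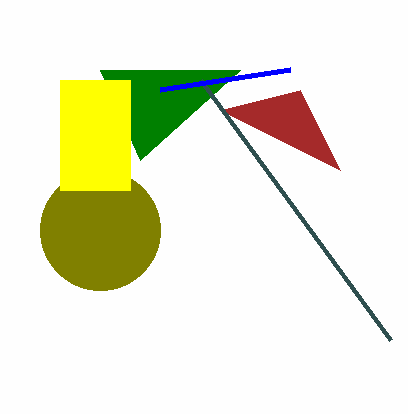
px0_1 = 100; py0_1 = 70; center_x_2 = 100; center_y_2 = 230; radius_2 = 60; px0_3 = 60; py0_3 = 80; px1_3 = 130; py1_3 = 190; px1_4 = 300; py1_4 = 90; px1_5 = 390; py1_5 = 340; px0_6 = 290; py0_6 = 70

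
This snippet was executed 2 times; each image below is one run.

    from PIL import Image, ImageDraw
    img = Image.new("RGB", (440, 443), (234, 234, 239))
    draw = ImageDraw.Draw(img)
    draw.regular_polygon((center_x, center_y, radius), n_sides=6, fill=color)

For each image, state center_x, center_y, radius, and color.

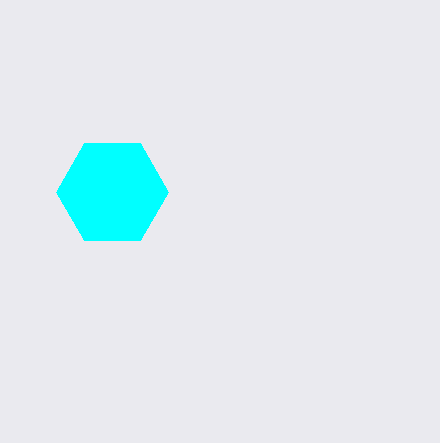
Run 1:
center_x = 112; center_y = 192; radius = 56; color = 'cyan'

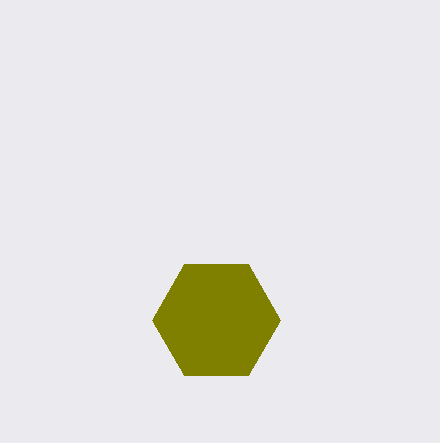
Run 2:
center_x = 216; center_y = 320; radius = 64; color = 'olive'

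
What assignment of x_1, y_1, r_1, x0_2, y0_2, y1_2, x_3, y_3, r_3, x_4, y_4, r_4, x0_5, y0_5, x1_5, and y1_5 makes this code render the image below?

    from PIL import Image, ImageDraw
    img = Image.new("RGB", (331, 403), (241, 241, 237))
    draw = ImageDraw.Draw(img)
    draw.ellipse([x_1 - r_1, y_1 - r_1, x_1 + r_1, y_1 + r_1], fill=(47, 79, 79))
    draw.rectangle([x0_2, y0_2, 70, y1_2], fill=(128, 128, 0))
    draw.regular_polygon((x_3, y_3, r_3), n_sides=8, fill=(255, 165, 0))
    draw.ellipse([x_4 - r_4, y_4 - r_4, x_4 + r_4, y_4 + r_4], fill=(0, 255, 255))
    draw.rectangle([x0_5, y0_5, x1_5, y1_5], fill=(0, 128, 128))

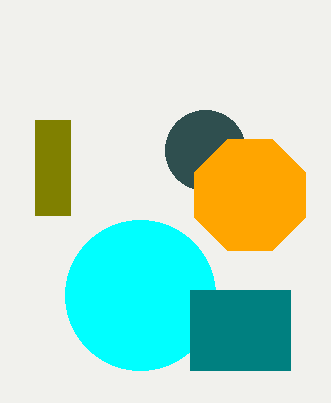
x_1 = 205; y_1 = 150; r_1 = 40; x0_2 = 35; y0_2 = 120; y1_2 = 215; x_3 = 250; y_3 = 195; r_3 = 60; x_4 = 140; y_4 = 295; r_4 = 75; x0_5 = 190; y0_5 = 290; x1_5 = 290; y1_5 = 370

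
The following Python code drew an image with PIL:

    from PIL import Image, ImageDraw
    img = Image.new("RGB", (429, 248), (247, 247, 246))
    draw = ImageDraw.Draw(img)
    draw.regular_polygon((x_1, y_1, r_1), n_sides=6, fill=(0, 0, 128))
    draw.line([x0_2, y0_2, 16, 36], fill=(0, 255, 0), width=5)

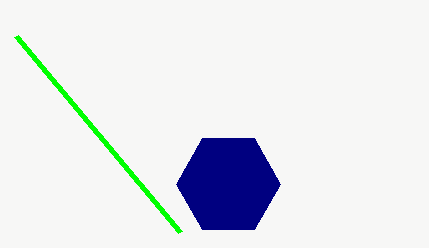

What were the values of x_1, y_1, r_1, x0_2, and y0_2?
x_1 = 228, y_1 = 184, r_1 = 52, x0_2 = 180, y0_2 = 232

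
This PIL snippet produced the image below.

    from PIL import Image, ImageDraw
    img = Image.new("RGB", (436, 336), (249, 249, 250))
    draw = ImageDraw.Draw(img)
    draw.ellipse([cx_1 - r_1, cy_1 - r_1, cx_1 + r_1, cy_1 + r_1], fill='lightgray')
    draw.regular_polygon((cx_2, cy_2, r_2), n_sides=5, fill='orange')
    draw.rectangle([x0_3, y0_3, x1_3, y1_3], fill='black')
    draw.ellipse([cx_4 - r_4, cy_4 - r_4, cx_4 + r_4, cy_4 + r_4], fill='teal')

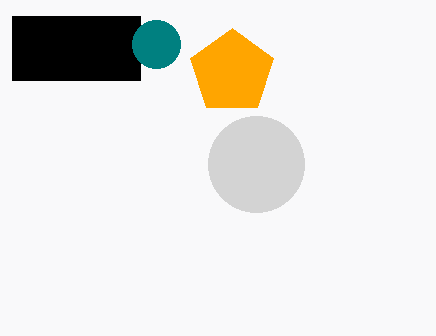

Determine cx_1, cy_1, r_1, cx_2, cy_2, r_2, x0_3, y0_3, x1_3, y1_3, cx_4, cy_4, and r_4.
cx_1 = 256, cy_1 = 164, r_1 = 48, cx_2 = 232, cy_2 = 72, r_2 = 44, x0_3 = 12, y0_3 = 16, x1_3 = 140, y1_3 = 80, cx_4 = 156, cy_4 = 44, r_4 = 24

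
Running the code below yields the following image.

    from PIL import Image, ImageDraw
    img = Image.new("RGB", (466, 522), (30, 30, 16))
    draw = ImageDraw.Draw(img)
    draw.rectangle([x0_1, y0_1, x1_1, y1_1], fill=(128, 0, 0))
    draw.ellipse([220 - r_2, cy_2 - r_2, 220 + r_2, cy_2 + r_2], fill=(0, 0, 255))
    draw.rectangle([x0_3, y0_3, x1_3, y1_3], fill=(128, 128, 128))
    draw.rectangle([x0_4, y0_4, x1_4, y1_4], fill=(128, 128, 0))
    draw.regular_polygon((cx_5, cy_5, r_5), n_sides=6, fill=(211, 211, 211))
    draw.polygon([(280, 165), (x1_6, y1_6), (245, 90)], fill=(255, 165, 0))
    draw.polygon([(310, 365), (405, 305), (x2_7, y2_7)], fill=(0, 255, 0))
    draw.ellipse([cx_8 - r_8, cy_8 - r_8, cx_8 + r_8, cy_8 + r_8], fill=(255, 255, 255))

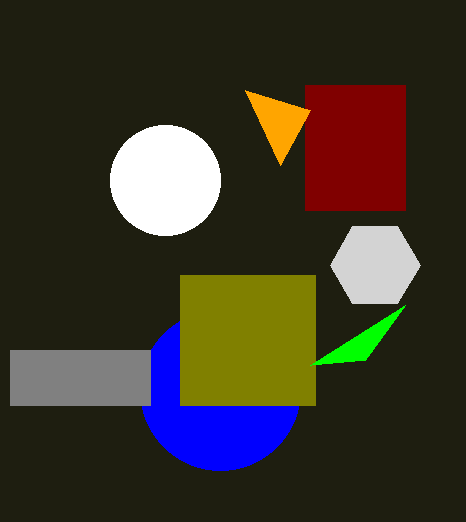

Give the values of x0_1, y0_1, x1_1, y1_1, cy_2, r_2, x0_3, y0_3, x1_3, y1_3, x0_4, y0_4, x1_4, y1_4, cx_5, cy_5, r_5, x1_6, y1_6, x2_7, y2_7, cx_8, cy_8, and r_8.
x0_1 = 305; y0_1 = 85; x1_1 = 405; y1_1 = 210; cy_2 = 390; r_2 = 80; x0_3 = 10; y0_3 = 350; x1_3 = 150; y1_3 = 405; x0_4 = 180; y0_4 = 275; x1_4 = 315; y1_4 = 405; cx_5 = 375; cy_5 = 265; r_5 = 45; x1_6 = 310; y1_6 = 110; x2_7 = 365; y2_7 = 360; cx_8 = 165; cy_8 = 180; r_8 = 55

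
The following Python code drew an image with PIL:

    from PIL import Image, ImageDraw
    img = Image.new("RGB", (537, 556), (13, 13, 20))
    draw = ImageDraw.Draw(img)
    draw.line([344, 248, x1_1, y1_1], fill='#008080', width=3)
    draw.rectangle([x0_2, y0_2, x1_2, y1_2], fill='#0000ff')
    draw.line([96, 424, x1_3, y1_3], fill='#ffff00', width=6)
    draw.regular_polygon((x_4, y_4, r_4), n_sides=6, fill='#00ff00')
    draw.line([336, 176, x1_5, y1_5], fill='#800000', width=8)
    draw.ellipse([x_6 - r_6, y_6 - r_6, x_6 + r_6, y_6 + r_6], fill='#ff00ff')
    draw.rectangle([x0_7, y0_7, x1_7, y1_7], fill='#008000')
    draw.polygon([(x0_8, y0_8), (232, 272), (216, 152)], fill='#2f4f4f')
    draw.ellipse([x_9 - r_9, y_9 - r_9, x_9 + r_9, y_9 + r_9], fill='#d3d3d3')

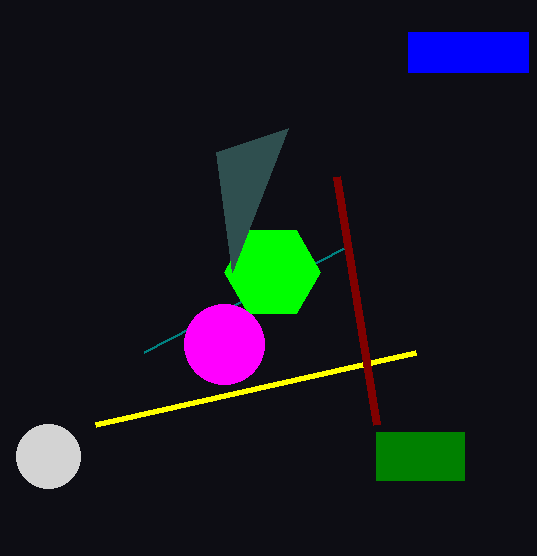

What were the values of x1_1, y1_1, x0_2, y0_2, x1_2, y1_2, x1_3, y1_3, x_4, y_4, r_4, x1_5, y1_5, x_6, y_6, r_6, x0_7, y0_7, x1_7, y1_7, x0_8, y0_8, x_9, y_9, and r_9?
x1_1 = 144
y1_1 = 352
x0_2 = 408
y0_2 = 32
x1_2 = 528
y1_2 = 72
x1_3 = 416
y1_3 = 352
x_4 = 272
y_4 = 272
r_4 = 48
x1_5 = 376
y1_5 = 424
x_6 = 224
y_6 = 344
r_6 = 40
x0_7 = 376
y0_7 = 432
x1_7 = 464
y1_7 = 480
x0_8 = 288
y0_8 = 128
x_9 = 48
y_9 = 456
r_9 = 32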